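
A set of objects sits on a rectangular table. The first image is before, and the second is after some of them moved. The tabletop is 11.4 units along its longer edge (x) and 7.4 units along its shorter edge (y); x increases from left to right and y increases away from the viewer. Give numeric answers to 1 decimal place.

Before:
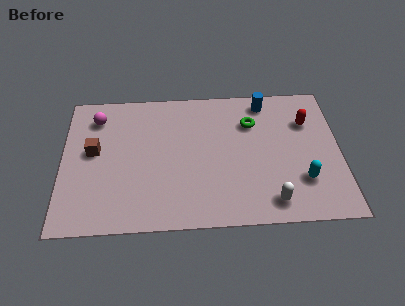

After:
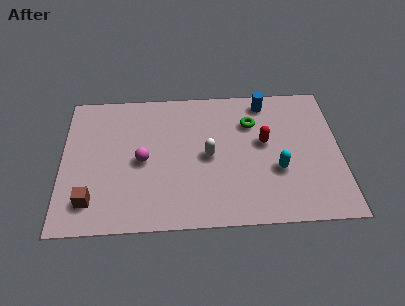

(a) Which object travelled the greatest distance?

the white capsule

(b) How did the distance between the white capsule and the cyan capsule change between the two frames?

+1.3

Before: roughly 1.6 units apart; after: 2.9. That's 1.3 units further apart.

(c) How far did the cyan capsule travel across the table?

1.2

From (9.8, 2.1) to (8.8, 2.7), the cyan capsule covered √(1.0² + 0.6²) ≈ 1.2 units.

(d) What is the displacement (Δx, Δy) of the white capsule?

(-2.5, 2.5)

From the two frames, the white capsule sits at roughly (8.5, 1.1) before and (6.0, 3.6) after.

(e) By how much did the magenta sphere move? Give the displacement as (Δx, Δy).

(1.9, -2.4)

The magenta sphere started near (1.4, 5.9) and ended near (3.3, 3.5).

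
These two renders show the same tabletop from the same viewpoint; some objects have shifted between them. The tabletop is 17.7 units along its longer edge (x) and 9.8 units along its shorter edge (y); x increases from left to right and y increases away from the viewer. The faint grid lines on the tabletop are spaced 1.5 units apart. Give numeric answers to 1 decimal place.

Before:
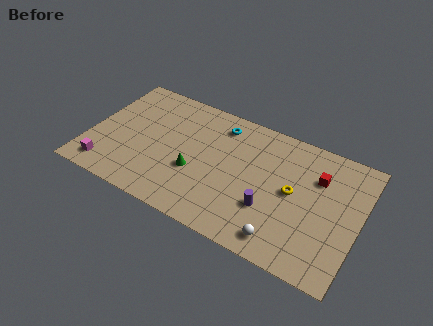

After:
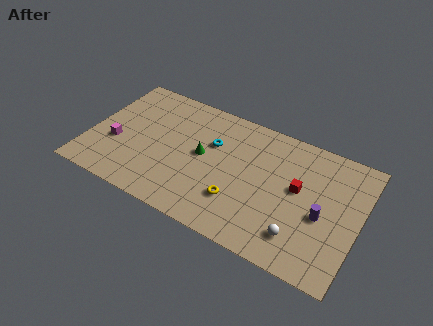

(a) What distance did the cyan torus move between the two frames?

1.7

The cyan torus moved from about (8.2, 8.1) to (7.9, 6.4), a distance of √(0.3² + 1.7²) ≈ 1.7.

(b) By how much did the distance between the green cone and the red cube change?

-2.0

The distance was about 8.3 in the first image and 6.3 in the second, so they moved 2.0 units closer together.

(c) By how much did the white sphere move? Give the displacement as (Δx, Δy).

(1.0, 0.7)

The white sphere started near (13.2, 1.4) and ended near (14.2, 2.1).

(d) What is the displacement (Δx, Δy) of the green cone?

(0.3, 1.5)

The green cone started near (7.1, 3.7) and ended near (7.4, 5.2).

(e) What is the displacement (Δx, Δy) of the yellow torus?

(-3.3, -2.3)

From the two frames, the yellow torus sits at roughly (13.4, 5.1) before and (10.1, 2.8) after.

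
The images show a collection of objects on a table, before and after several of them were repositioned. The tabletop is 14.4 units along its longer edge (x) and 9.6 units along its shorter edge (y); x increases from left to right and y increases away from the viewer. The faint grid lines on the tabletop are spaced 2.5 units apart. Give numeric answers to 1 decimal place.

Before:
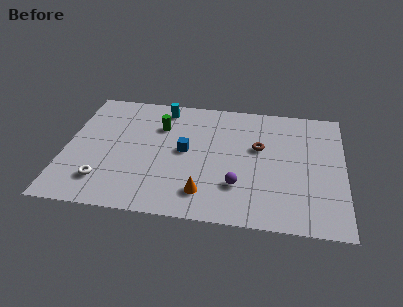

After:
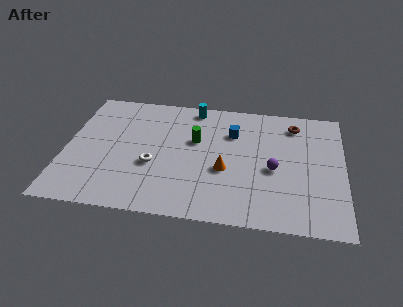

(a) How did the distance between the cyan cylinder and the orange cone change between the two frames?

-1.7

The distance was about 6.8 in the first image and 5.1 in the second, so they moved 1.7 units closer together.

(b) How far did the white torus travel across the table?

3.0

From (2.1, 2.1) to (4.6, 3.7), the white torus covered √(2.5² + 1.6²) ≈ 3.0 units.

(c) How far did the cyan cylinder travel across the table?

1.6

From (4.9, 8.3) to (6.5, 8.6), the cyan cylinder covered √(1.6² + 0.3²) ≈ 1.6 units.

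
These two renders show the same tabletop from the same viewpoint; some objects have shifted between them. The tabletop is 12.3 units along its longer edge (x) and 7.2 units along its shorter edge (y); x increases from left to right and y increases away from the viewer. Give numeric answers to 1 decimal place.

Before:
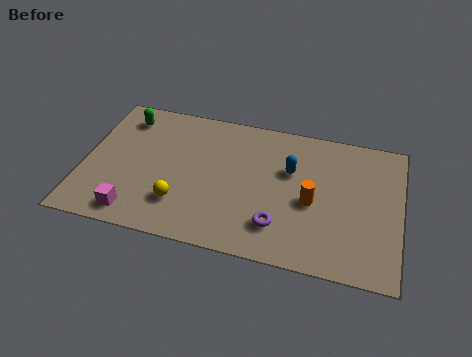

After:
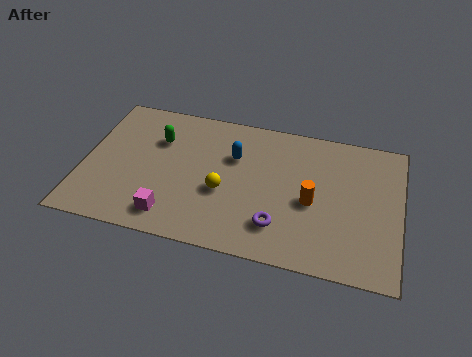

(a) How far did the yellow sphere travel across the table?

1.9

The yellow sphere was near (3.9, 1.9) before and (5.5, 2.9) after, so it travelled √(1.6² + 1.0²) ≈ 1.9 units.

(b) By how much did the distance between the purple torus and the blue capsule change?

+0.7

The distance was about 2.9 in the first image and 3.6 in the second, so they moved 0.7 units further apart.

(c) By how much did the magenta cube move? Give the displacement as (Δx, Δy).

(1.4, 0.2)

The magenta cube started near (2.2, 1.0) and ended near (3.6, 1.2).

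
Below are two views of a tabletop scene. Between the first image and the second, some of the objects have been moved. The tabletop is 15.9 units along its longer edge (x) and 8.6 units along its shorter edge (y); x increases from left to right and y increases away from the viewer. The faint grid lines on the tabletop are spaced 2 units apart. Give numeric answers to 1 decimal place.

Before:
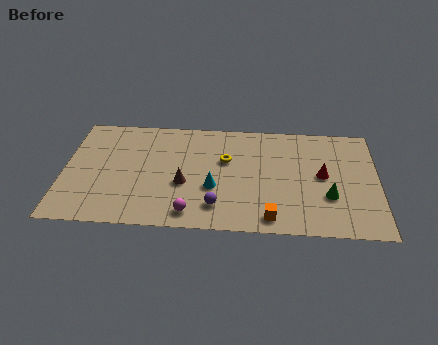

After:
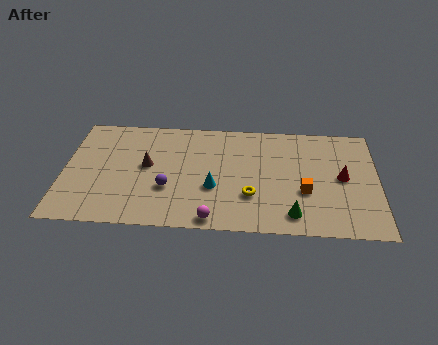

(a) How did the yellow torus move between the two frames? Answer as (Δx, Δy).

(1.3, -2.7)

From the two frames, the yellow torus sits at roughly (8.2, 5.4) before and (9.5, 2.7) after.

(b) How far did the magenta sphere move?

1.2

The magenta sphere moved from about (6.5, 1.2) to (7.6, 0.8), a distance of √(1.1² + 0.4²) ≈ 1.2.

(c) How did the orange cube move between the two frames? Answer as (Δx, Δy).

(1.7, 2.1)

From the two frames, the orange cube sits at roughly (10.5, 1.1) before and (12.2, 3.2) after.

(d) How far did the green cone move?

2.3

From (13.4, 2.9) to (11.6, 1.4), the green cone covered √(1.8² + 1.5²) ≈ 2.3 units.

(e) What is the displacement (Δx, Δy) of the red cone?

(1.0, -0.1)

The red cone started near (13.1, 4.5) and ended near (14.1, 4.4).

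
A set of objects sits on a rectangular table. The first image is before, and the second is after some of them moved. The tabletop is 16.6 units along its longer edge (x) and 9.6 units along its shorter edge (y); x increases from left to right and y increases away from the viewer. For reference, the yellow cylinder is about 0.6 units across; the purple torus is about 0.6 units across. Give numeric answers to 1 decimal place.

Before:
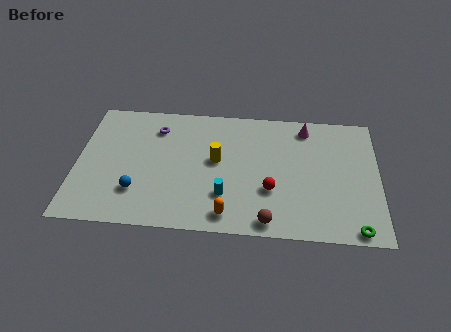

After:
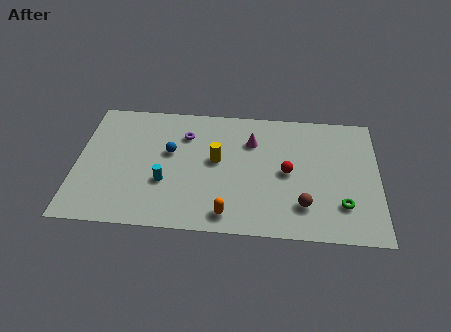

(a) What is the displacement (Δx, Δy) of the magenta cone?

(-3.0, -1.3)

The magenta cone started near (12.6, 8.2) and ended near (9.6, 6.9).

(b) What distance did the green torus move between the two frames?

1.8

The green torus moved from about (15.3, 0.8) to (14.6, 2.5), a distance of √(0.7² + 1.7²) ≈ 1.8.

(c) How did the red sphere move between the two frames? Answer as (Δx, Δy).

(0.9, 1.4)

From the two frames, the red sphere sits at roughly (10.7, 3.3) before and (11.6, 4.7) after.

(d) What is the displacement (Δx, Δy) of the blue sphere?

(1.7, 3.1)

From the two frames, the blue sphere sits at roughly (3.4, 2.6) before and (5.1, 5.7) after.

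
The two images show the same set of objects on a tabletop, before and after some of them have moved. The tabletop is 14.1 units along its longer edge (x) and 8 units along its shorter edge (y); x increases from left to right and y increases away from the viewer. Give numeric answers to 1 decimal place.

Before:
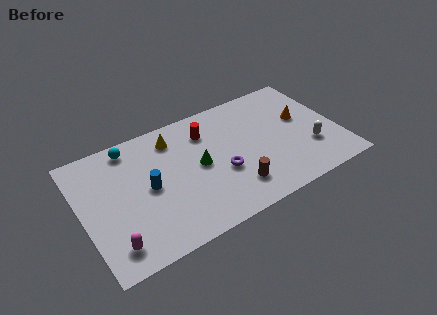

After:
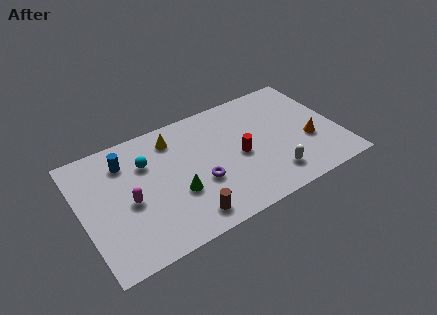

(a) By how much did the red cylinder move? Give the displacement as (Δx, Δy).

(1.5, -2.4)

The red cylinder was at about (7.1, 6.1) and moved to about (8.6, 3.7).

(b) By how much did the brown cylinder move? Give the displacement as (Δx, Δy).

(-2.7, -0.6)

The brown cylinder started near (8.0, 1.8) and ended near (5.3, 1.2).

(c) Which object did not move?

the yellow cone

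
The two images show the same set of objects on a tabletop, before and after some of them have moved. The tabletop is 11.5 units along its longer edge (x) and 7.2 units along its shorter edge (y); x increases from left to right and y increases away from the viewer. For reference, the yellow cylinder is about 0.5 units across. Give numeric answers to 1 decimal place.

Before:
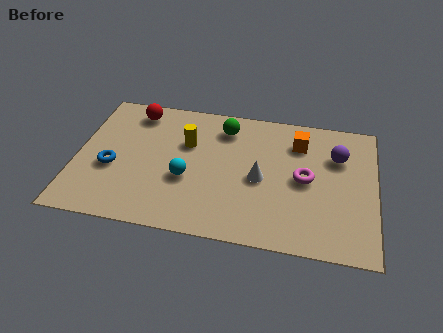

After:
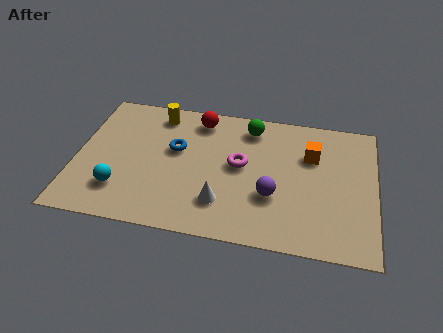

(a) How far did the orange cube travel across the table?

0.8

From (8.5, 5.5) to (9.0, 4.9), the orange cube covered √(0.5² + 0.6²) ≈ 0.8 units.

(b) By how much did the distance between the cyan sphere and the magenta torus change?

+0.4

They were about 4.6 units apart before and 5.0 after — 0.4 units further apart.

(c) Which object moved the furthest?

the purple sphere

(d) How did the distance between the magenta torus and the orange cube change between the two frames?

+1.0

Before: roughly 1.9 units apart; after: 2.9. That's 1.0 units further apart.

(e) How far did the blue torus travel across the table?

2.8

The blue torus moved from about (1.4, 2.9) to (3.8, 4.3), a distance of √(2.4² + 1.4²) ≈ 2.8.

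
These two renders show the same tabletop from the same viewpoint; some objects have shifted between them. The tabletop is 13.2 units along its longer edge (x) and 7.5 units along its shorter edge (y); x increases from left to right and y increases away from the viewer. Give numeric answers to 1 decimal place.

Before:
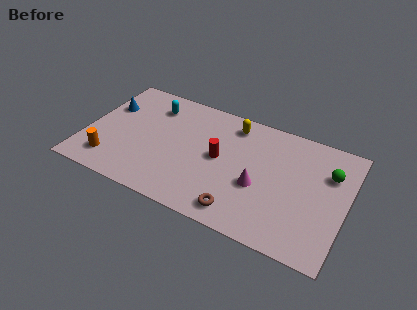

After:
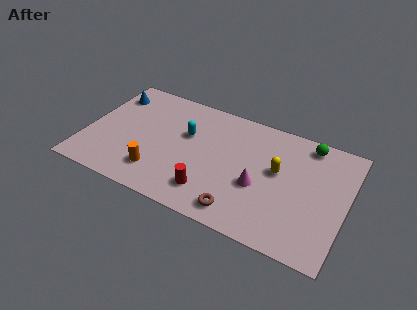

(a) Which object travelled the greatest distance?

the yellow capsule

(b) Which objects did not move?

the brown torus and the magenta cone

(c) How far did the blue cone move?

0.9

The blue cone was near (0.9, 5.0) before and (0.9, 5.9) after, so it travelled √(0.0² + 0.9²) ≈ 0.9 units.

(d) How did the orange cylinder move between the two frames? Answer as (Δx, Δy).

(2.4, 0.2)

From the two frames, the orange cylinder sits at roughly (1.5, 1.5) before and (3.9, 1.7) after.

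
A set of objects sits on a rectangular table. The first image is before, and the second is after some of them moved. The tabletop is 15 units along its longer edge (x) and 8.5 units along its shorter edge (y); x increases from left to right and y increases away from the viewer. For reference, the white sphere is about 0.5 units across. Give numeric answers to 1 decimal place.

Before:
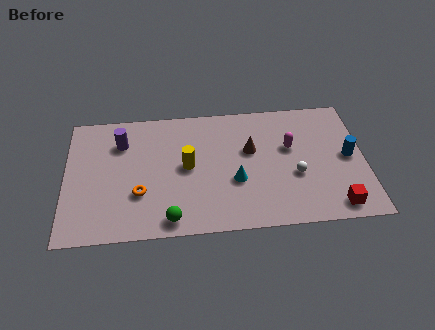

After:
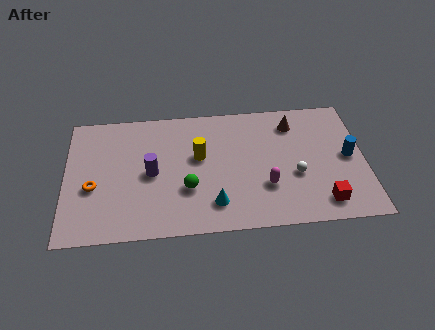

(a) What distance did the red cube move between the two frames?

0.7

The red cube was near (13.4, 1.1) before and (12.8, 1.4) after, so it travelled √(0.6² + 0.3²) ≈ 0.7 units.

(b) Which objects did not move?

the blue cylinder and the white sphere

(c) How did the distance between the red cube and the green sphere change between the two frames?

-1.3

They were about 8.2 units apart before and 6.9 after — 1.3 units closer together.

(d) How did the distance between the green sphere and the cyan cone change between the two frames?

-2.3

The distance was about 4.0 in the first image and 1.7 in the second, so they moved 2.3 units closer together.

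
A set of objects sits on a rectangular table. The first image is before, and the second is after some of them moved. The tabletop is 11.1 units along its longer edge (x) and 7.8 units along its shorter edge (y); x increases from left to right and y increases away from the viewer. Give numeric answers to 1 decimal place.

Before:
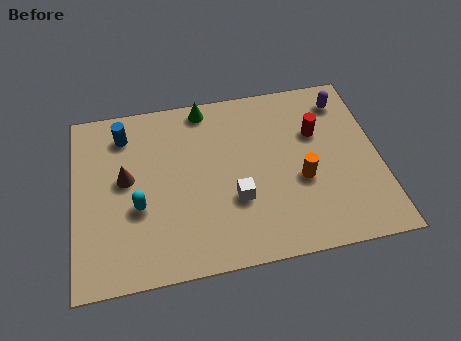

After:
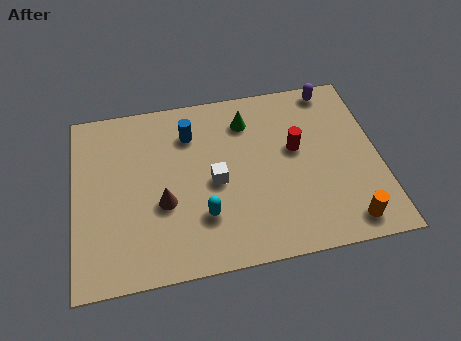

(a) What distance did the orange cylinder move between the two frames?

2.6

The orange cylinder was near (8.2, 3.1) before and (9.7, 1.0) after, so it travelled √(1.5² + 2.1²) ≈ 2.6 units.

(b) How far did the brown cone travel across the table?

1.8

The brown cone moved from about (1.9, 4.3) to (3.2, 3.0), a distance of √(1.3² + 1.3²) ≈ 1.8.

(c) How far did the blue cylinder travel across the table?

2.4

The blue cylinder moved from about (1.9, 6.3) to (4.3, 5.9), a distance of √(2.4² + 0.4²) ≈ 2.4.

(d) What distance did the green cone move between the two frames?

1.7

From (4.9, 7.0) to (6.4, 6.1), the green cone covered √(1.5² + 0.9²) ≈ 1.7 units.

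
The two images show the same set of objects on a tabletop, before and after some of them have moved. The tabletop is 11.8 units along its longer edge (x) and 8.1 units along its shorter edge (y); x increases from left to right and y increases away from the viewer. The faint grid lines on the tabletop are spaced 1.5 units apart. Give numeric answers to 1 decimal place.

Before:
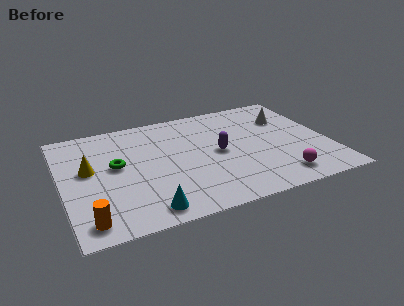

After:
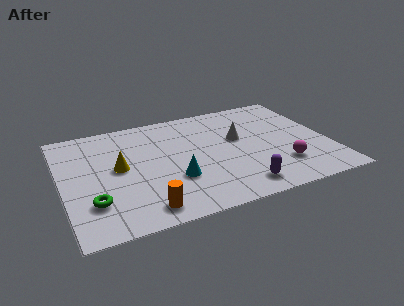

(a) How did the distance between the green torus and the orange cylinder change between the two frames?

-1.3

They were about 3.7 units apart before and 2.4 after — 1.3 units closer together.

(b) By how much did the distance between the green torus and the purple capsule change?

+1.9

Before: roughly 4.5 units apart; after: 6.4. That's 1.9 units further apart.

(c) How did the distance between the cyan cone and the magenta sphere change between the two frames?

-1.2

Before: roughly 5.9 units apart; after: 4.7. That's 1.2 units closer together.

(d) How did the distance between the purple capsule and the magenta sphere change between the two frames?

-1.4

Before: roughly 3.6 units apart; after: 2.2. That's 1.4 units closer together.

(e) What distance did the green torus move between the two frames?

2.6

The green torus was near (2.4, 4.5) before and (1.2, 2.2) after, so it travelled √(1.2² + 2.3²) ≈ 2.6 units.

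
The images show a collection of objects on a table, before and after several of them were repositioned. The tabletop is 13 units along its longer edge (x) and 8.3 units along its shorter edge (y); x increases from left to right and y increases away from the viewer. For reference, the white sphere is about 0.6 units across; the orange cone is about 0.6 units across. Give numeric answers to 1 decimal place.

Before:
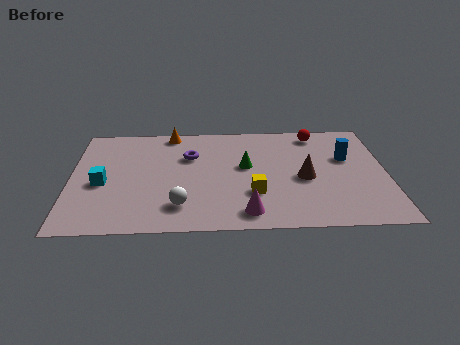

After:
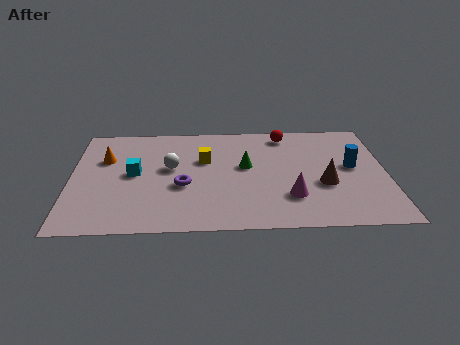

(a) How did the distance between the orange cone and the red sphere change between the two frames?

+1.6

The distance was about 6.1 in the first image and 7.7 in the second, so they moved 1.6 units further apart.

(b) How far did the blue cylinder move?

0.7

The blue cylinder was near (11.4, 5.2) before and (11.6, 4.5) after, so it travelled √(0.2² + 0.7²) ≈ 0.7 units.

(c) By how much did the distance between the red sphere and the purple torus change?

+0.3

The distance was about 5.5 in the first image and 5.8 in the second, so they moved 0.3 units further apart.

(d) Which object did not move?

the green cone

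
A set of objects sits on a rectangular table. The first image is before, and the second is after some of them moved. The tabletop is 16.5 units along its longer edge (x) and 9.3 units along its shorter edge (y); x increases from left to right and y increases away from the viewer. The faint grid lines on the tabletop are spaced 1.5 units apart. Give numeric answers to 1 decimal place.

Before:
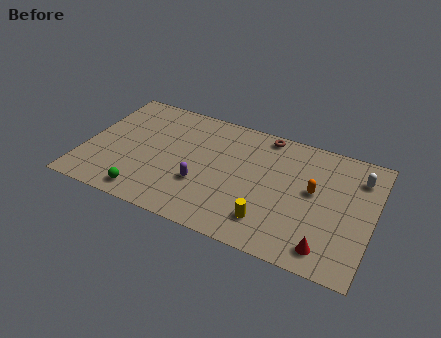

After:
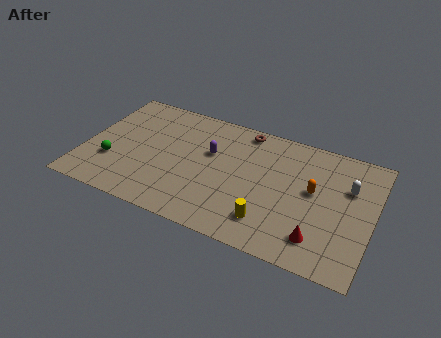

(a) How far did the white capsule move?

1.1

From (15.5, 7.2) to (15.0, 6.2), the white capsule covered √(0.5² + 1.0²) ≈ 1.1 units.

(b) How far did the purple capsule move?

2.6

From (6.9, 3.2) to (7.1, 5.8), the purple capsule covered √(0.2² + 2.6²) ≈ 2.6 units.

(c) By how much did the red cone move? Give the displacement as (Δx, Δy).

(-0.5, 0.5)

The red cone was at about (14.2, 1.4) and moved to about (13.7, 1.9).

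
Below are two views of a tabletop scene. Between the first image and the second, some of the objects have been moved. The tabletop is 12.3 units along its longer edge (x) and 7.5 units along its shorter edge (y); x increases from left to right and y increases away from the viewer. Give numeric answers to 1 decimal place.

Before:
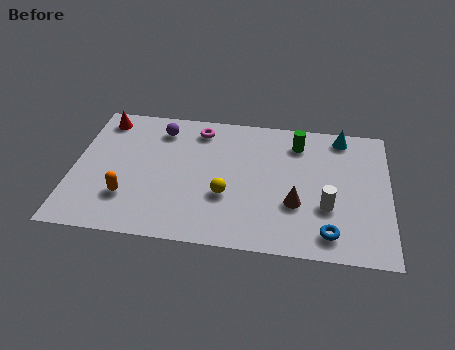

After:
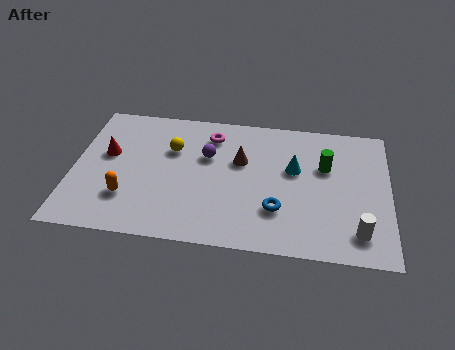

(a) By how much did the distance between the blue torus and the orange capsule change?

-2.1

They were about 7.9 units apart before and 5.8 after — 2.1 units closer together.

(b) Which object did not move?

the orange capsule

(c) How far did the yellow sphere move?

3.2

The yellow sphere was near (6.0, 2.7) before and (3.8, 5.0) after, so it travelled √(2.2² + 2.3²) ≈ 3.2 units.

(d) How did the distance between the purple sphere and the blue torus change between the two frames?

-4.5

They were about 8.3 units apart before and 3.8 after — 4.5 units closer together.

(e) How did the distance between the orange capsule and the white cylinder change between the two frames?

+1.2

The distance was about 7.7 in the first image and 8.9 in the second, so they moved 1.2 units further apart.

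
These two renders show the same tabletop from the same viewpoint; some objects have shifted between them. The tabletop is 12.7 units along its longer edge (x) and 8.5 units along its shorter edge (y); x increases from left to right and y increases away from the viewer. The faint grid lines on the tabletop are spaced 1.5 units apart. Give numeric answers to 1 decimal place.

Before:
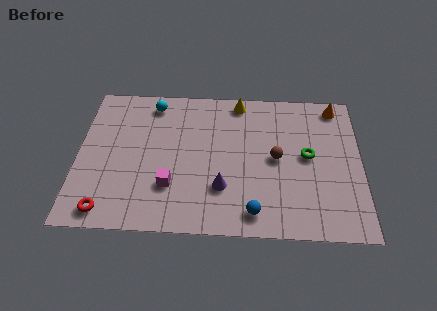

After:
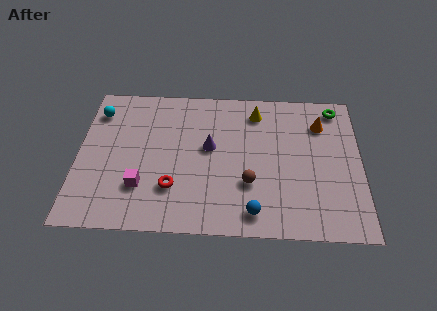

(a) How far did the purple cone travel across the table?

2.4

From (6.5, 2.5) to (5.9, 4.8), the purple cone covered √(0.6² + 2.3²) ≈ 2.4 units.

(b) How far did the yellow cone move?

1.0

From (7.2, 7.6) to (8.0, 7.0), the yellow cone covered √(0.8² + 0.6²) ≈ 1.0 units.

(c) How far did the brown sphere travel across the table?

1.9

The brown sphere was near (8.9, 4.3) before and (7.7, 2.8) after, so it travelled √(1.2² + 1.5²) ≈ 1.9 units.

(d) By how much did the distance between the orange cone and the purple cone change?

-1.9

The distance was about 7.1 in the first image and 5.2 in the second, so they moved 1.9 units closer together.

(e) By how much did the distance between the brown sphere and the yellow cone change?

+0.5

Before: roughly 3.7 units apart; after: 4.2. That's 0.5 units further apart.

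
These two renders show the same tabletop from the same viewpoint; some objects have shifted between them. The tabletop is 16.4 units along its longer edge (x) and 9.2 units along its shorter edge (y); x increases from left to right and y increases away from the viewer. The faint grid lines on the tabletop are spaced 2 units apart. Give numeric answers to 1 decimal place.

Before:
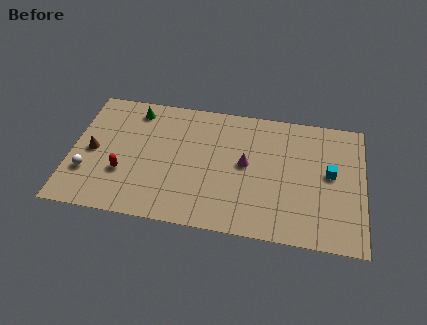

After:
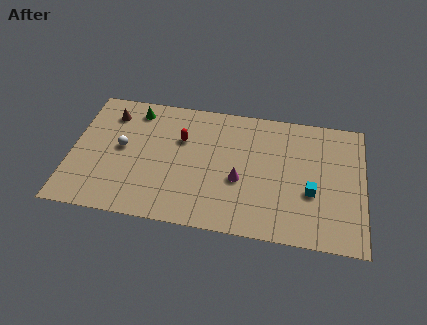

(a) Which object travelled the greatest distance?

the red capsule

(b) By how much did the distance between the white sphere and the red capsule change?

+1.5

They were about 2.0 units apart before and 3.5 after — 1.5 units further apart.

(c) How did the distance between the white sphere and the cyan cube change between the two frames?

-2.9

Before: roughly 13.7 units apart; after: 10.8. That's 2.9 units closer together.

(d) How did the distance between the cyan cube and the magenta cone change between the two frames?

-0.7

They were about 4.7 units apart before and 4.0 after — 0.7 units closer together.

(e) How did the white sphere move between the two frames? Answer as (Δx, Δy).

(1.8, 2.1)

The white sphere started near (1.0, 2.8) and ended near (2.8, 4.9).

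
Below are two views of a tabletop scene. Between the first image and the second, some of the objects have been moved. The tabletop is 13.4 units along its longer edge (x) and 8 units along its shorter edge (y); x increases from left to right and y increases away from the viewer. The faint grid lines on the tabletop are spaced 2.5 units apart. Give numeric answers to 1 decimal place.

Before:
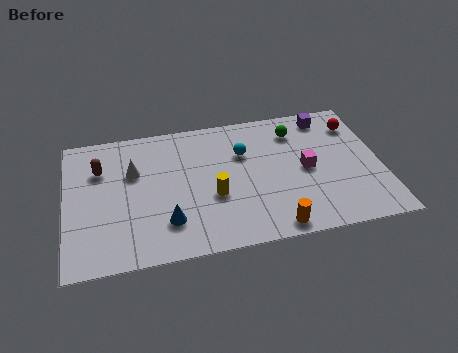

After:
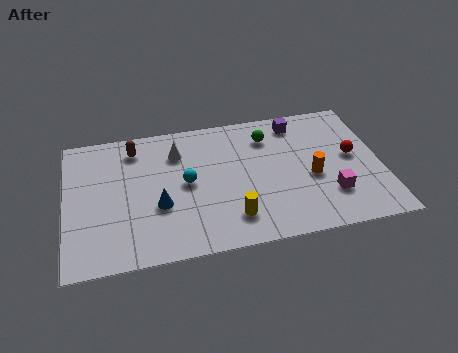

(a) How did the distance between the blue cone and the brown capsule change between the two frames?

-0.8

Before: roughly 4.5 units apart; after: 3.7. That's 0.8 units closer together.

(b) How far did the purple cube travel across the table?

1.3

The purple cube moved from about (11.3, 6.9) to (10.0, 6.8), a distance of √(1.3² + 0.1²) ≈ 1.3.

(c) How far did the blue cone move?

1.0

From (4.2, 2.0) to (3.9, 3.0), the blue cone covered √(0.3² + 1.0²) ≈ 1.0 units.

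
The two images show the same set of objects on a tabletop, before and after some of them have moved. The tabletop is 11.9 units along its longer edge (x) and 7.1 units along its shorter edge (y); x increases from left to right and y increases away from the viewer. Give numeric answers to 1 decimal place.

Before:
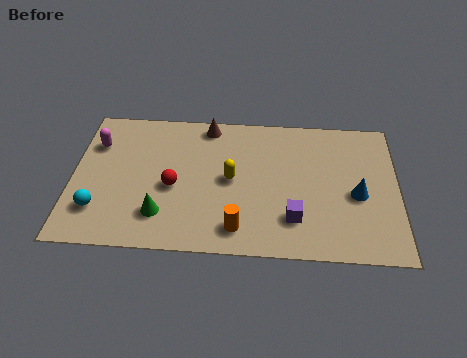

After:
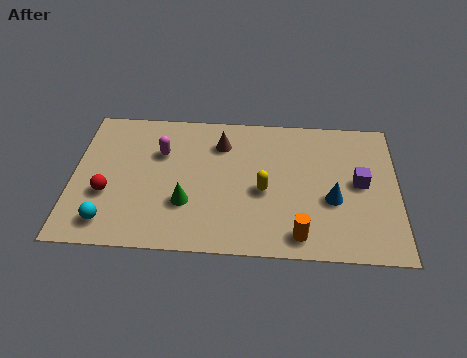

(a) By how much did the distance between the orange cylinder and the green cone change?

+1.5

The distance was about 2.8 in the first image and 4.3 in the second, so they moved 1.5 units further apart.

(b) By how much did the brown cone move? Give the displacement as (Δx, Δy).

(0.5, -0.9)

From the two frames, the brown cone sits at roughly (4.9, 6.3) before and (5.4, 5.4) after.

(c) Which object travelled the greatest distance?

the purple cube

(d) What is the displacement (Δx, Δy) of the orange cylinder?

(2.2, -0.2)

The orange cylinder was at about (6.1, 1.2) and moved to about (8.3, 1.0).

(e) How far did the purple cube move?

3.1

From (8.1, 1.8) to (10.5, 3.7), the purple cube covered √(2.4² + 1.9²) ≈ 3.1 units.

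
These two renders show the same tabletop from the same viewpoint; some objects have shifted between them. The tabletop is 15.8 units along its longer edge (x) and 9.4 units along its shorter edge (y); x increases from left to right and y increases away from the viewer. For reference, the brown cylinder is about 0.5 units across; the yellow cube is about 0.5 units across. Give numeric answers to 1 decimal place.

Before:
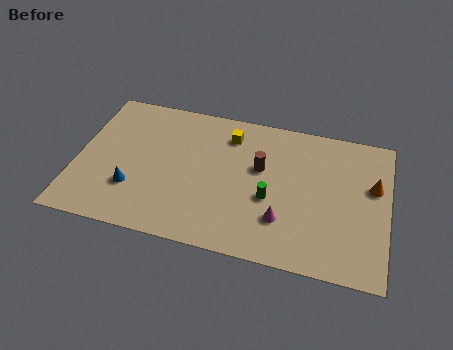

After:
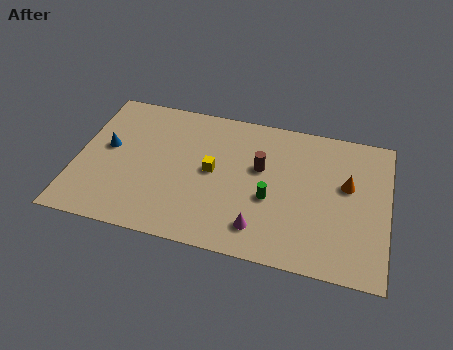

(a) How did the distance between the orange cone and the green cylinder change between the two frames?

-1.3

The distance was about 5.5 in the first image and 4.2 in the second, so they moved 1.3 units closer together.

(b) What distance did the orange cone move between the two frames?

1.3

The orange cone moved from about (15.0, 5.8) to (13.7, 5.6), a distance of √(1.3² + 0.2²) ≈ 1.3.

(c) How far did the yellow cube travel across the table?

2.7

The yellow cube moved from about (7.6, 7.5) to (6.9, 4.9), a distance of √(0.7² + 2.6²) ≈ 2.7.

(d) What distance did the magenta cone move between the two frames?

1.4

The magenta cone moved from about (10.6, 2.6) to (9.5, 1.8), a distance of √(1.1² + 0.8²) ≈ 1.4.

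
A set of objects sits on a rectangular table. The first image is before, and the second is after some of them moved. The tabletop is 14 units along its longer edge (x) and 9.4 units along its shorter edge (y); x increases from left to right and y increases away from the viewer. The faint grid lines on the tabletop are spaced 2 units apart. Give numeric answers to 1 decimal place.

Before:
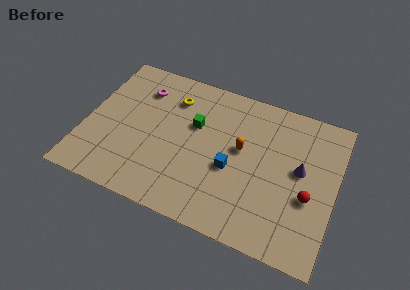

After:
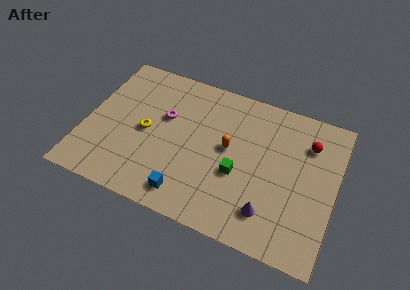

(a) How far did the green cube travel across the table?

3.5

From (6.0, 5.9) to (8.7, 3.7), the green cube covered √(2.7² + 2.2²) ≈ 3.5 units.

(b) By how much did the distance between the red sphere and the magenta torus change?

-2.3

Before: roughly 10.4 units apart; after: 8.1. That's 2.3 units closer together.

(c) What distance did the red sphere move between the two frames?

3.3

From (12.6, 3.7) to (12.3, 7.0), the red sphere covered √(0.3² + 3.3²) ≈ 3.3 units.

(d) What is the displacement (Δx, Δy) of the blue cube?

(-2.2, -2.5)

The blue cube was at about (8.3, 3.9) and moved to about (6.1, 1.4).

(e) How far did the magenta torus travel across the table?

2.1

The magenta torus was near (2.8, 7.2) before and (4.3, 5.8) after, so it travelled √(1.5² + 1.4²) ≈ 2.1 units.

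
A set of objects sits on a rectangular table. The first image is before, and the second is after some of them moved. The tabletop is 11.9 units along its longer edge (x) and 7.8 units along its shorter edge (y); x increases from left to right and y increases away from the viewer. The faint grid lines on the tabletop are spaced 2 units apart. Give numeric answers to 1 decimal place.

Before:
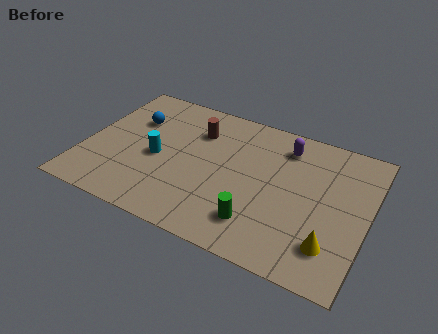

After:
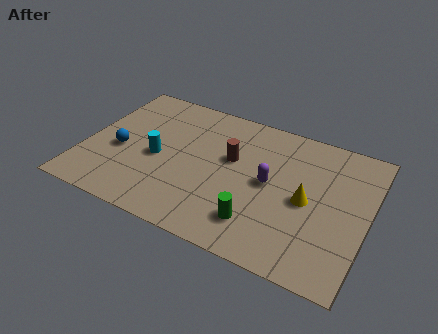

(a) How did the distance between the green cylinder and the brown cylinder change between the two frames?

-1.7

The distance was about 5.1 in the first image and 3.4 in the second, so they moved 1.7 units closer together.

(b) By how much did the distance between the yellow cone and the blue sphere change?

-1.6

The distance was about 9.5 in the first image and 7.9 in the second, so they moved 1.6 units closer together.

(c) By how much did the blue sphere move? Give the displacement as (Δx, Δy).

(-0.3, -2.0)

From the two frames, the blue sphere sits at roughly (1.8, 5.3) before and (1.5, 3.3) after.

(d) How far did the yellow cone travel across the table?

2.2

From (10.6, 1.8) to (9.4, 3.7), the yellow cone covered √(1.2² + 1.9²) ≈ 2.2 units.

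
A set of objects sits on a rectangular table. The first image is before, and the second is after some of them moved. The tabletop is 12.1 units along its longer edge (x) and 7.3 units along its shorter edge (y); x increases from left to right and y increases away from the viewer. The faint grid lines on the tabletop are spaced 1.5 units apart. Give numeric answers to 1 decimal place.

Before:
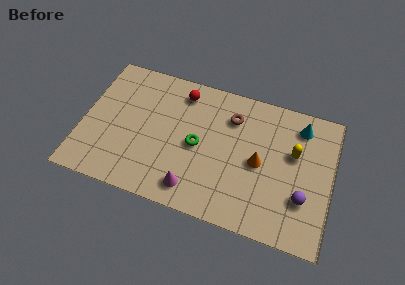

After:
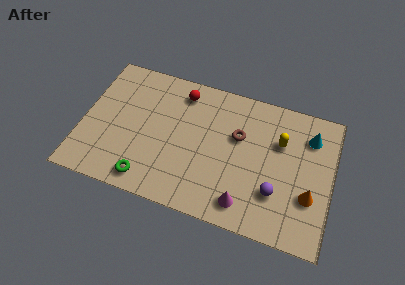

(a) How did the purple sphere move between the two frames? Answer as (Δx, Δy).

(-1.3, -0.1)

The purple sphere was at about (10.8, 2.3) and moved to about (9.5, 2.2).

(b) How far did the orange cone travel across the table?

2.7

The orange cone moved from about (8.6, 3.5) to (11.1, 2.5), a distance of √(2.5² + 1.0²) ≈ 2.7.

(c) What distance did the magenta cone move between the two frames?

2.5

The magenta cone moved from about (5.6, 1.2) to (8.1, 1.2), a distance of √(2.5² + 0.0²) ≈ 2.5.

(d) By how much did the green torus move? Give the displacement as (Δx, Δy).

(-2.2, -2.5)

The green torus started near (5.6, 3.5) and ended near (3.4, 1.0).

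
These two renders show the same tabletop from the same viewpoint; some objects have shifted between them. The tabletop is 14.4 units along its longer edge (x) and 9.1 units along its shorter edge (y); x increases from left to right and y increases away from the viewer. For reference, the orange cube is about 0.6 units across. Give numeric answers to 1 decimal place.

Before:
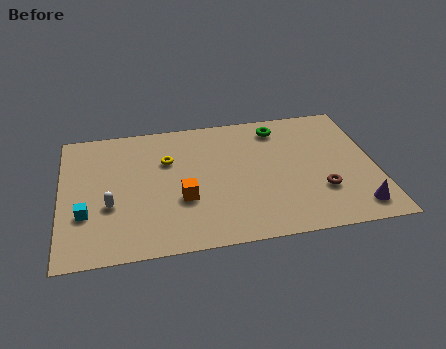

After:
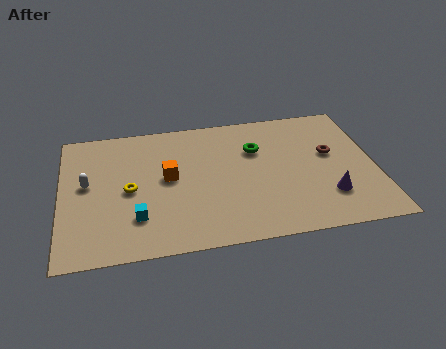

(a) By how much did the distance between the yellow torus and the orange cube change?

-1.0

They were about 2.9 units apart before and 1.9 after — 1.0 units closer together.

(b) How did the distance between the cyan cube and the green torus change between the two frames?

-3.3

Before: roughly 10.1 units apart; after: 6.8. That's 3.3 units closer together.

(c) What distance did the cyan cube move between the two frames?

2.4

The cyan cube moved from about (1.1, 3.0) to (3.4, 2.4), a distance of √(2.3² + 0.6²) ≈ 2.4.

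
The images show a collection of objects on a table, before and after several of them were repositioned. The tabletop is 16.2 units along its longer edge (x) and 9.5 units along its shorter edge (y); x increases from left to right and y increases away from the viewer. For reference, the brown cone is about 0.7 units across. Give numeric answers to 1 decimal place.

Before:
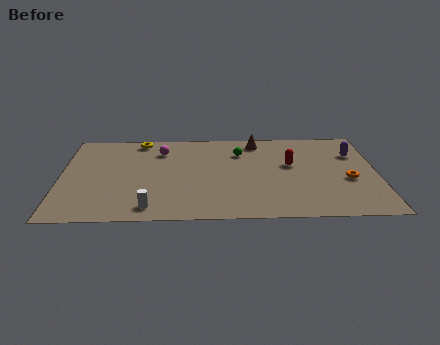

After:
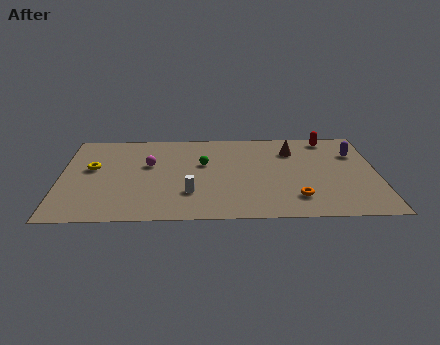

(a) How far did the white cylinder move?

2.4

The white cylinder was near (4.6, 1.3) before and (6.6, 2.7) after, so it travelled √(2.0² + 1.4²) ≈ 2.4 units.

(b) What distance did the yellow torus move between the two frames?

3.8

The yellow torus was near (4.0, 8.5) before and (1.6, 5.5) after, so it travelled √(2.4² + 3.0²) ≈ 3.8 units.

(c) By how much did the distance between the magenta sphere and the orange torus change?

-1.8

The distance was about 10.2 in the first image and 8.4 in the second, so they moved 1.8 units closer together.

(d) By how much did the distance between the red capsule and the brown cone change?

-0.8

Before: roughly 3.1 units apart; after: 2.3. That's 0.8 units closer together.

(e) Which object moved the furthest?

the yellow torus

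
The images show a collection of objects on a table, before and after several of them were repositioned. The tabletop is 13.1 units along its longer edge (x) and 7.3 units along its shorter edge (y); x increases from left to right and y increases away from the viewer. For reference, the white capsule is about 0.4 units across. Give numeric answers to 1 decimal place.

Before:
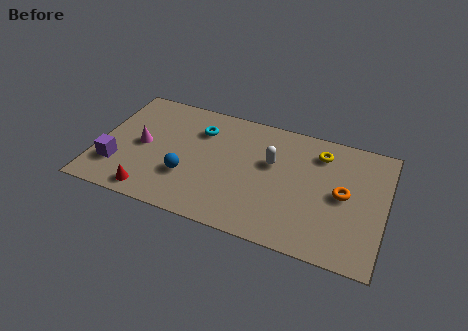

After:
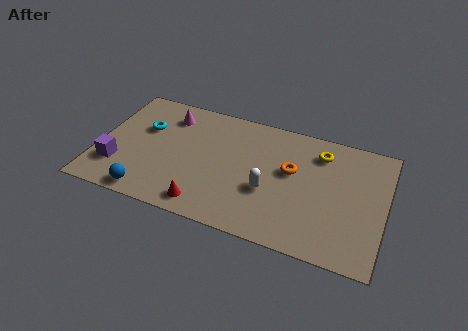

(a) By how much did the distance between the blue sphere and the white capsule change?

+1.4

The distance was about 4.3 in the first image and 5.7 in the second, so they moved 1.4 units further apart.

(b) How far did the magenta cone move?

2.4

From (2.0, 3.6) to (3.0, 5.8), the magenta cone covered √(1.0² + 2.2²) ≈ 2.4 units.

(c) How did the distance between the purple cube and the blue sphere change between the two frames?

-1.2

Before: roughly 3.2 units apart; after: 2.0. That's 1.2 units closer together.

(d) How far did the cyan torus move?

2.6

The cyan torus was near (4.5, 5.4) before and (2.0, 4.7) after, so it travelled √(2.5² + 0.7²) ≈ 2.6 units.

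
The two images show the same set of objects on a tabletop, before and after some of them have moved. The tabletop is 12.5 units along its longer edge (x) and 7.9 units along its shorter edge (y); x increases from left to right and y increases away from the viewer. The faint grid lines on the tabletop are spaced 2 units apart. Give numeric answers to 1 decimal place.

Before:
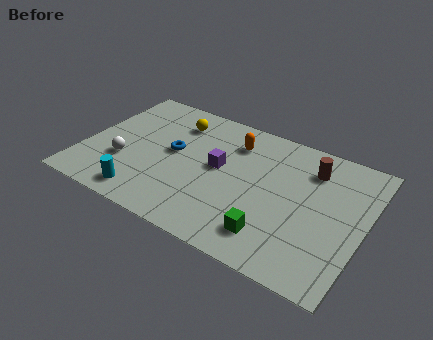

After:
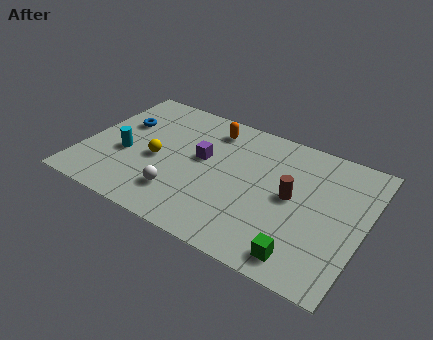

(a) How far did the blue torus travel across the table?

2.6

The blue torus was near (3.9, 4.3) before and (1.4, 5.1) after, so it travelled √(2.5² + 0.8²) ≈ 2.6 units.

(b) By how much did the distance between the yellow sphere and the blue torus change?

+0.6

They were about 1.9 units apart before and 2.5 after — 0.6 units further apart.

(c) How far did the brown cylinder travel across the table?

2.1

The brown cylinder moved from about (9.9, 6.1) to (9.3, 4.1), a distance of √(0.6² + 2.0²) ≈ 2.1.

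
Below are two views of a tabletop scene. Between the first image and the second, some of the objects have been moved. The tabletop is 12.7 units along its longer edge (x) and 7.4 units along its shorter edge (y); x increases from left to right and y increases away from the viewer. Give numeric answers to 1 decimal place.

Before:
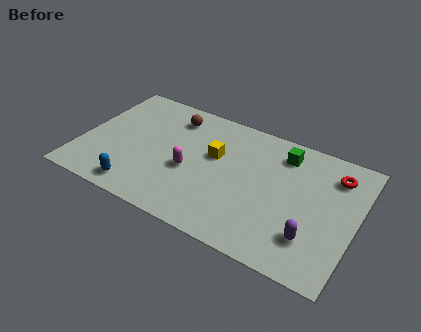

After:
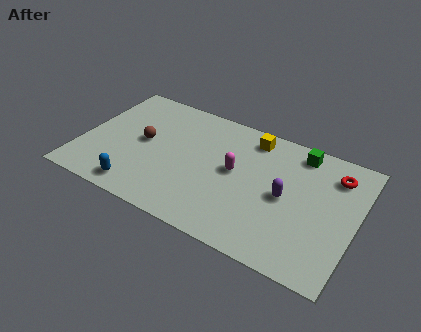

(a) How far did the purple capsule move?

2.2

The purple capsule was near (10.9, 1.9) before and (9.5, 3.6) after, so it travelled √(1.4² + 1.7²) ≈ 2.2 units.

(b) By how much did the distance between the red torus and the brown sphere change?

+1.3

Before: roughly 7.6 units apart; after: 8.9. That's 1.3 units further apart.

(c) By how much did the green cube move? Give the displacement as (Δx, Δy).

(0.7, 0.4)

The green cube was at about (9.1, 6.0) and moved to about (9.8, 6.4).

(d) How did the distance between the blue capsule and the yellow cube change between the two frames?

+2.3

They were about 4.7 units apart before and 7.0 after — 2.3 units further apart.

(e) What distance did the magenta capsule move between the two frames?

2.2

From (5.1, 3.1) to (7.1, 4.0), the magenta capsule covered √(2.0² + 0.9²) ≈ 2.2 units.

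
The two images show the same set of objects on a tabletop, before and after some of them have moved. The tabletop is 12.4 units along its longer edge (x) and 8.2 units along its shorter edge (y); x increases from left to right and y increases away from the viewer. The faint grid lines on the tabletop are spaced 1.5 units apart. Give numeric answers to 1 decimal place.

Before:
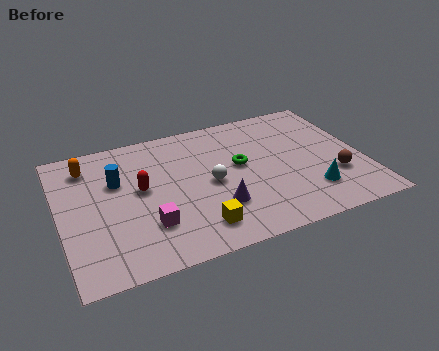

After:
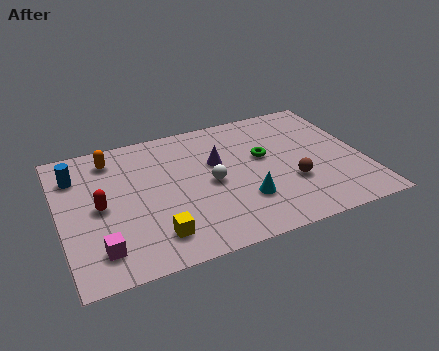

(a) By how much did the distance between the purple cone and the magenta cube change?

+3.4

They were about 2.8 units apart before and 6.2 after — 3.4 units further apart.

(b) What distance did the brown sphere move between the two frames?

1.8

From (11.1, 2.6) to (9.3, 2.8), the brown sphere covered √(1.8² + 0.2²) ≈ 1.8 units.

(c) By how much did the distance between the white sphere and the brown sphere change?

-1.8

They were about 5.2 units apart before and 3.4 after — 1.8 units closer together.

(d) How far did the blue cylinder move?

1.8

From (2.4, 5.3) to (0.8, 6.2), the blue cylinder covered √(1.6² + 0.9²) ≈ 1.8 units.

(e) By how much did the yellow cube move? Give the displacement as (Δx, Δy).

(-1.7, 0.1)

The yellow cube was at about (5.3, 1.5) and moved to about (3.6, 1.6).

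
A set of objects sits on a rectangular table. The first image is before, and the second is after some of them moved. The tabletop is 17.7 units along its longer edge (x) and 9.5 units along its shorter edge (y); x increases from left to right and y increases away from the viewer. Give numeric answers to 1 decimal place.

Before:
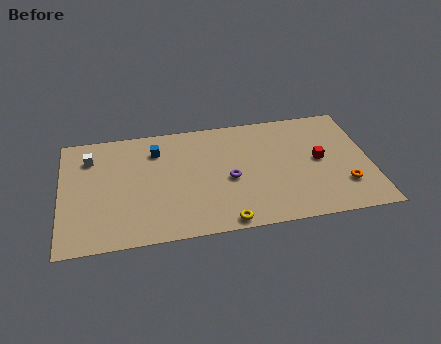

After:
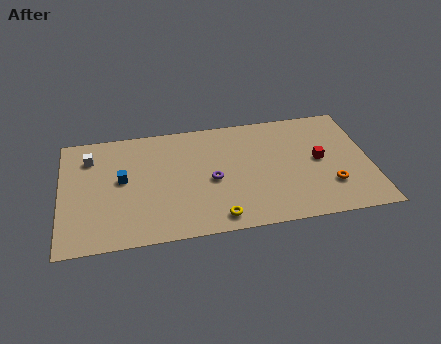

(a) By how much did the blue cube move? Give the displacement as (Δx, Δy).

(-2.0, -2.1)

From the two frames, the blue cube sits at roughly (5.5, 7.3) before and (3.5, 5.2) after.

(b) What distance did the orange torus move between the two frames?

0.8

The orange torus was near (16.1, 2.6) before and (15.3, 2.7) after, so it travelled √(0.8² + 0.1²) ≈ 0.8 units.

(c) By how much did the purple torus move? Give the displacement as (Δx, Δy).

(-1.0, 0.1)

The purple torus was at about (9.6, 4.2) and moved to about (8.6, 4.3).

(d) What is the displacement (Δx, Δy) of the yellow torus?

(-0.4, 0.4)

The yellow torus started near (9.2, 0.8) and ended near (8.8, 1.2).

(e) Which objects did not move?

the white cube and the red cube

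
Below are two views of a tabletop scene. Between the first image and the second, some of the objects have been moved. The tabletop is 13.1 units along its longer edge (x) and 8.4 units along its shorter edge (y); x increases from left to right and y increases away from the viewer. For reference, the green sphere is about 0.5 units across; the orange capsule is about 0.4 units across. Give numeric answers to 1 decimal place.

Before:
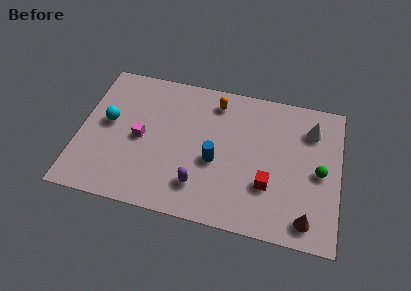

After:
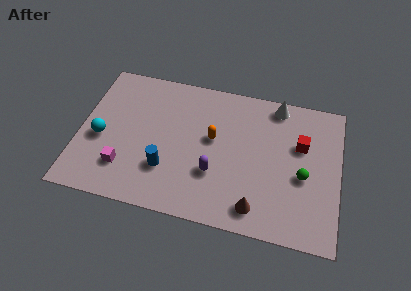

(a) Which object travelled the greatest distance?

the red cube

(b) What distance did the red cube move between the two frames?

3.1

The red cube moved from about (9.6, 2.7) to (11.1, 5.4), a distance of √(1.5² + 2.7²) ≈ 3.1.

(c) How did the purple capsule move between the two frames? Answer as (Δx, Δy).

(0.7, 0.9)

The purple capsule was at about (6.2, 1.9) and moved to about (6.9, 2.8).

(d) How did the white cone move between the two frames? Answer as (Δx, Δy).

(-1.8, 1.1)

From the two frames, the white cone sits at roughly (11.6, 6.4) before and (9.8, 7.5) after.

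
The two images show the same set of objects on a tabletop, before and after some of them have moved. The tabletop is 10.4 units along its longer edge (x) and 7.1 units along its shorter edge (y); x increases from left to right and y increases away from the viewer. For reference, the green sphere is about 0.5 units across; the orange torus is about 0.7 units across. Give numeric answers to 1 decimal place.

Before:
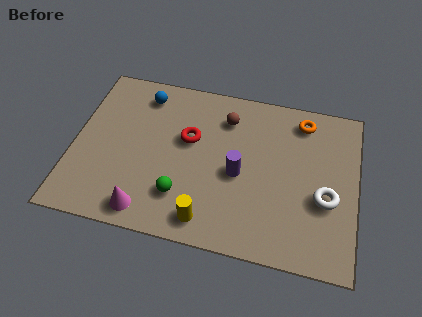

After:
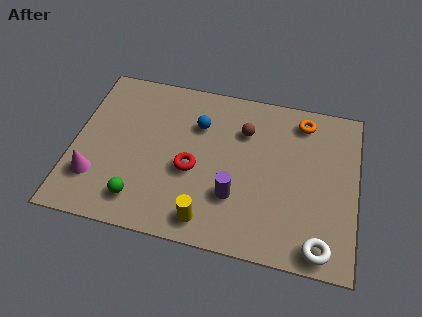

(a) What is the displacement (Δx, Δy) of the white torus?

(-0.1, -2.0)

The white torus started near (9.3, 2.8) and ended near (9.2, 0.8).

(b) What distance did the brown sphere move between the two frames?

0.8

The brown sphere was near (5.5, 5.5) before and (6.2, 5.1) after, so it travelled √(0.7² + 0.4²) ≈ 0.8 units.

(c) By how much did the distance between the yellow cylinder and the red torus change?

-1.3

The distance was about 3.4 in the first image and 2.1 in the second, so they moved 1.3 units closer together.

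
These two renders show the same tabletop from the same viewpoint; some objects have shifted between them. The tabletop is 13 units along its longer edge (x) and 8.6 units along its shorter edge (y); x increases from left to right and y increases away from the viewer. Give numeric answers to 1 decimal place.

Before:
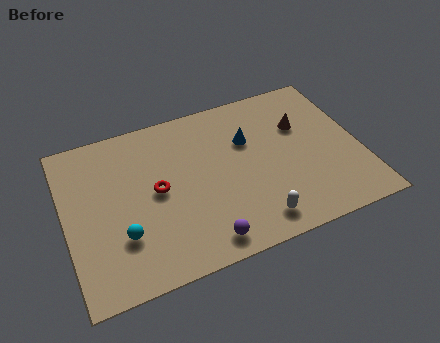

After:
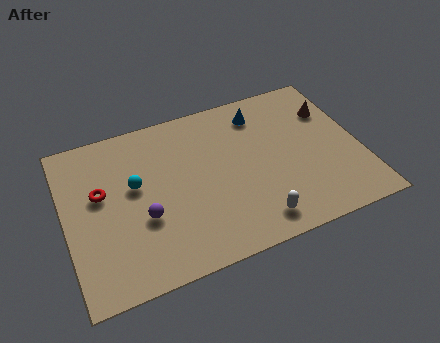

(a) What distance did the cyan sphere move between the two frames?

2.5

From (2.3, 2.6) to (3.1, 5.0), the cyan sphere covered √(0.8² + 2.4²) ≈ 2.5 units.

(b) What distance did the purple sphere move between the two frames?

3.2

The purple sphere moved from about (5.7, 1.1) to (3.3, 3.2), a distance of √(2.4² + 2.1²) ≈ 3.2.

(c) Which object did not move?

the white capsule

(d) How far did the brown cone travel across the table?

1.5

The brown cone moved from about (10.6, 5.7) to (12.0, 6.1), a distance of √(1.4² + 0.4²) ≈ 1.5.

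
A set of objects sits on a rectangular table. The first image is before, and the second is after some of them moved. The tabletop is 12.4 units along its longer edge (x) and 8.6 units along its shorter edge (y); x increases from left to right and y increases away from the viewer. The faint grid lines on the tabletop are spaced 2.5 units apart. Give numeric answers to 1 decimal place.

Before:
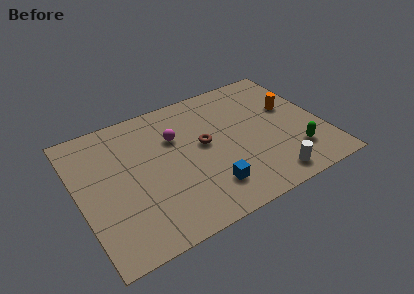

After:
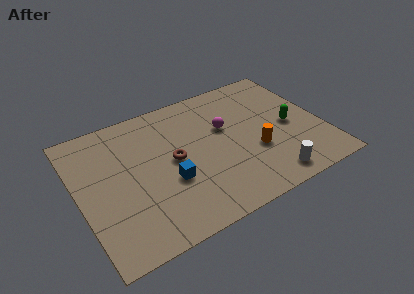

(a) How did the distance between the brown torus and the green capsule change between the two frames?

+1.0

They were about 5.0 units apart before and 6.0 after — 1.0 units further apart.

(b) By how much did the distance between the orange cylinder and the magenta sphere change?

-3.4

The distance was about 5.9 in the first image and 2.5 in the second, so they moved 3.4 units closer together.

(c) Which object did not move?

the white cylinder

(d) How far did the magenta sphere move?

2.5

The magenta sphere was near (5.1, 5.8) before and (7.6, 5.3) after, so it travelled √(2.5² + 0.5²) ≈ 2.5 units.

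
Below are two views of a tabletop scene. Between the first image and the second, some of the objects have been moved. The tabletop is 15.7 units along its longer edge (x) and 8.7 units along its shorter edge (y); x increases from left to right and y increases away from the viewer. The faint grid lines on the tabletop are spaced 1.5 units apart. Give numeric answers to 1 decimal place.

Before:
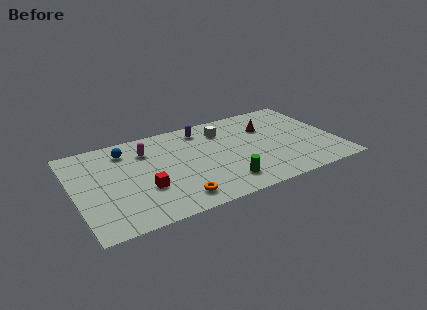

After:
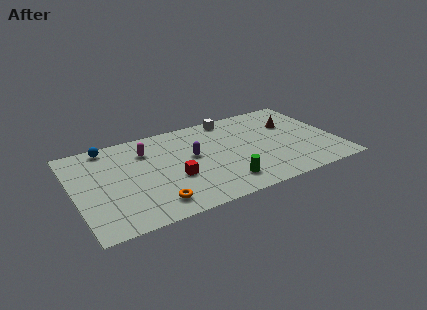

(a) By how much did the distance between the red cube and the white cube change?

-0.4

The distance was about 6.4 in the first image and 6.0 in the second, so they moved 0.4 units closer together.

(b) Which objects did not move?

the magenta capsule and the green cylinder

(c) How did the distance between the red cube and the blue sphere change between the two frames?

+1.6

The distance was about 4.1 in the first image and 5.7 in the second, so they moved 1.6 units further apart.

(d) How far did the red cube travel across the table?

1.8

From (4.0, 3.0) to (5.8, 3.3), the red cube covered √(1.8² + 0.3²) ≈ 1.8 units.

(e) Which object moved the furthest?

the purple capsule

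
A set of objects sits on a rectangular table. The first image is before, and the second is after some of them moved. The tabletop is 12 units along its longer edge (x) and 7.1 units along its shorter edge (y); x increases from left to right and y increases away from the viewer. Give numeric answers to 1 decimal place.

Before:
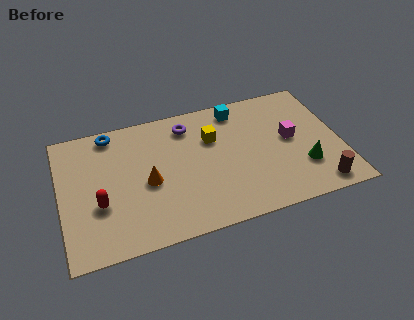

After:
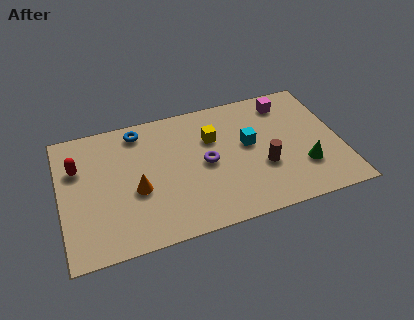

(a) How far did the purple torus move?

2.4

The purple torus moved from about (5.6, 5.8) to (6.2, 3.5), a distance of √(0.6² + 2.3²) ≈ 2.4.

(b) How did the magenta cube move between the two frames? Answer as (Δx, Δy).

(0.0, 2.1)

The magenta cube was at about (9.9, 3.8) and moved to about (9.9, 5.9).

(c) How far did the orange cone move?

0.6

The orange cone was near (3.7, 3.2) before and (3.2, 2.9) after, so it travelled √(0.5² + 0.3²) ≈ 0.6 units.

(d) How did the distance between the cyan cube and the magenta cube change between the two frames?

-0.5

Before: roughly 3.1 units apart; after: 2.6. That's 0.5 units closer together.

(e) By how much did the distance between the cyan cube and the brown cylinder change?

-4.5

The distance was about 6.0 in the first image and 1.5 in the second, so they moved 4.5 units closer together.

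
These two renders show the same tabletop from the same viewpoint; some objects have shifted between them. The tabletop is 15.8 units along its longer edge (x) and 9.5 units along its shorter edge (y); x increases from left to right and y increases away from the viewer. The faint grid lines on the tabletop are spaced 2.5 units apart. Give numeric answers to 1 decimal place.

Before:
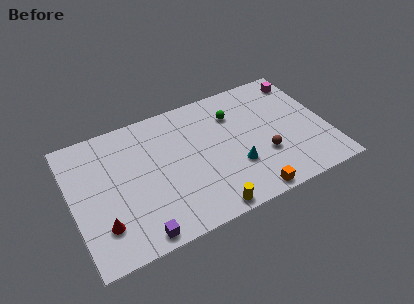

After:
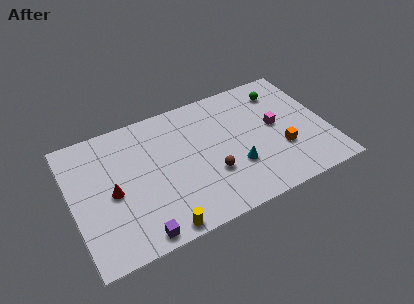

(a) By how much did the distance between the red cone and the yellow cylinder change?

-2.0

They were about 6.4 units apart before and 4.4 after — 2.0 units closer together.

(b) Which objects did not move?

the cyan cone and the purple cube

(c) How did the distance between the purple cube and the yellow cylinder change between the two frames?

-2.9

The distance was about 4.2 in the first image and 1.3 in the second, so they moved 2.9 units closer together.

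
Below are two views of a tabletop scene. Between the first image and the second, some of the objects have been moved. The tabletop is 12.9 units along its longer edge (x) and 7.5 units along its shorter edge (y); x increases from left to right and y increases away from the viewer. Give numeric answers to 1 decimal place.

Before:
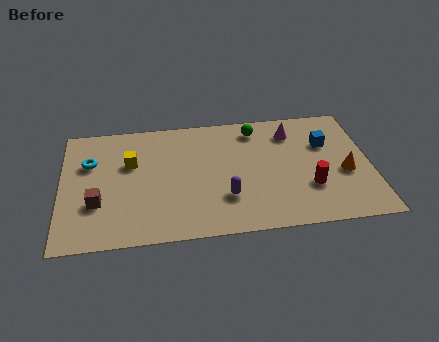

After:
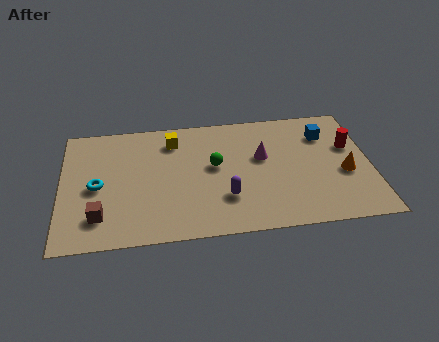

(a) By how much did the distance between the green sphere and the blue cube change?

+1.7

Before: roughly 3.2 units apart; after: 4.9. That's 1.7 units further apart.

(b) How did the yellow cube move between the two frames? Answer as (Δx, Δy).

(1.8, 1.2)

From the two frames, the yellow cube sits at roughly (2.9, 4.8) before and (4.7, 6.0) after.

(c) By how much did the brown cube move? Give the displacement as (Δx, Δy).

(0.1, -0.8)

The brown cube was at about (1.5, 2.5) and moved to about (1.6, 1.7).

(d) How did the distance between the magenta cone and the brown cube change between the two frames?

-1.5

The distance was about 8.9 in the first image and 7.4 in the second, so they moved 1.5 units closer together.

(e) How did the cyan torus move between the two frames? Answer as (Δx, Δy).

(0.3, -1.5)

The cyan torus was at about (1.2, 5.0) and moved to about (1.5, 3.5).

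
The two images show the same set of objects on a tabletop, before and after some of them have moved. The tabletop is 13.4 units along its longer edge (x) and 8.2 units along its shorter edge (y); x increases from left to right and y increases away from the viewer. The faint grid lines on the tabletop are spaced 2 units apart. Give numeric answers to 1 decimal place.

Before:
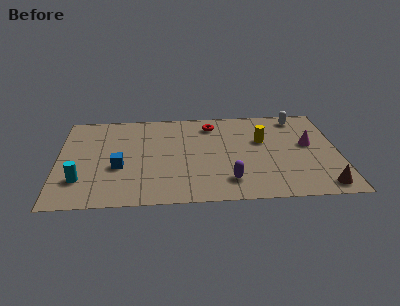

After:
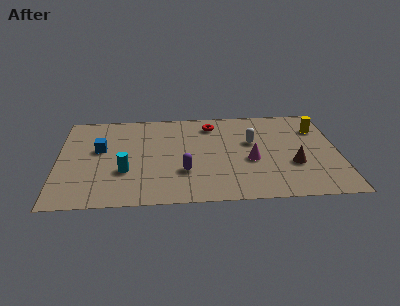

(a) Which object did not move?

the red torus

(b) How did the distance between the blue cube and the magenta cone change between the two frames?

-1.9

They were about 9.2 units apart before and 7.3 after — 1.9 units closer together.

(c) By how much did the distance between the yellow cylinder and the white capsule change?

+0.7

The distance was about 2.7 in the first image and 3.4 in the second, so they moved 0.7 units further apart.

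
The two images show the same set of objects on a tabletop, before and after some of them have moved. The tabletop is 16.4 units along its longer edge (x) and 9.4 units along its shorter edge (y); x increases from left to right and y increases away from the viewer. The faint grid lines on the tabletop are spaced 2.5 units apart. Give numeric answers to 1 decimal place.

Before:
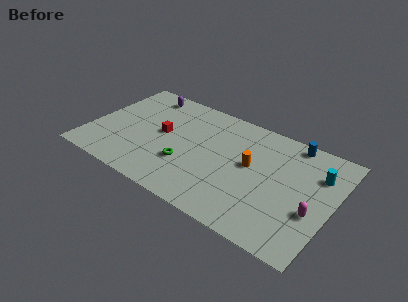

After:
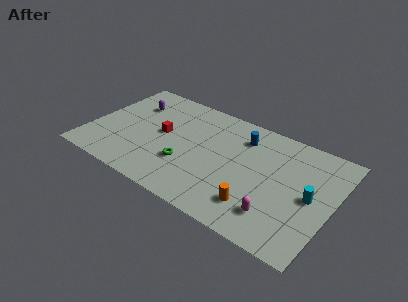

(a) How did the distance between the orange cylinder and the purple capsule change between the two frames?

+2.1

They were about 8.4 units apart before and 10.5 after — 2.1 units further apart.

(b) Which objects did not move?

the red cube and the green torus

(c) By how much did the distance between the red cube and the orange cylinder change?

+1.5

Before: roughly 6.1 units apart; after: 7.6. That's 1.5 units further apart.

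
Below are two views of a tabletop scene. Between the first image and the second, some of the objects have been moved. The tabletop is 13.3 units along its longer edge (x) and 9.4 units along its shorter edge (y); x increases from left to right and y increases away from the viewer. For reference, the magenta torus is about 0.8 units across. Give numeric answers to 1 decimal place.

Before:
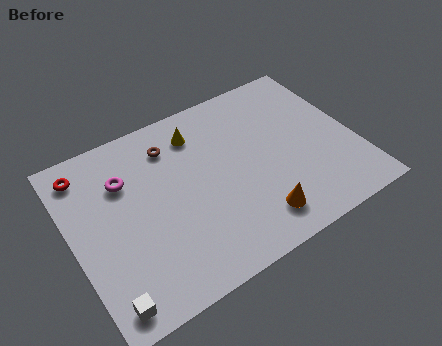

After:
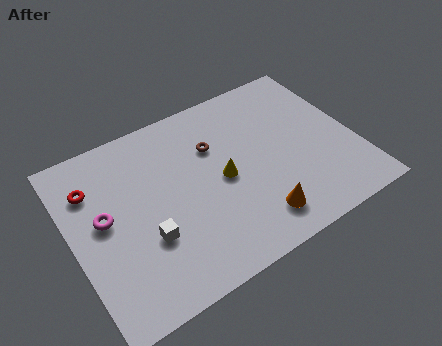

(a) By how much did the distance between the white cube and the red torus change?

-2.6

The distance was about 6.8 in the first image and 4.2 in the second, so they moved 2.6 units closer together.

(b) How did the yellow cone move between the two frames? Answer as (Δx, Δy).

(0.7, -3.0)

The yellow cone was at about (6.3, 7.5) and moved to about (7.0, 4.5).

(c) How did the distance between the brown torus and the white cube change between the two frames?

-2.6

Before: roughly 7.5 units apart; after: 4.9. That's 2.6 units closer together.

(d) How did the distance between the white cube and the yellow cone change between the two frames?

-4.3

The distance was about 8.3 in the first image and 4.0 in the second, so they moved 4.3 units closer together.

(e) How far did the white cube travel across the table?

3.0

The white cube moved from about (1.0, 1.1) to (3.2, 3.2), a distance of √(2.2² + 2.1²) ≈ 3.0.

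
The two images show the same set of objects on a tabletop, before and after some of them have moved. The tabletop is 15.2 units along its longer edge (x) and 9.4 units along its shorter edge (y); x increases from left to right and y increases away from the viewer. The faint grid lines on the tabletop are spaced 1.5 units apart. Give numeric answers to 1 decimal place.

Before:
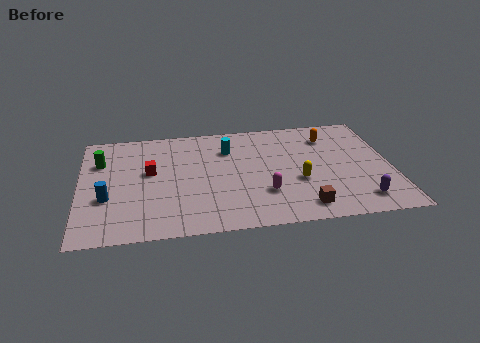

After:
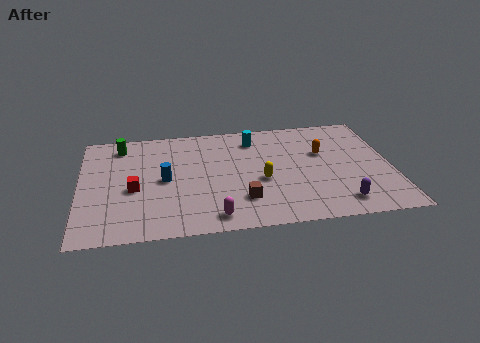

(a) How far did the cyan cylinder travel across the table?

1.5

The cyan cylinder moved from about (7.3, 6.9) to (8.6, 7.6), a distance of √(1.3² + 0.7²) ≈ 1.5.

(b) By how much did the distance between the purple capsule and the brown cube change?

+2.0

Before: roughly 2.8 units apart; after: 4.8. That's 2.0 units further apart.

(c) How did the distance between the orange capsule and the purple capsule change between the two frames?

-1.4

The distance was about 5.8 in the first image and 4.4 in the second, so they moved 1.4 units closer together.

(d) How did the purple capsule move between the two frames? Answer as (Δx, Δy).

(-1.0, -0.1)

The purple capsule was at about (13.5, 1.6) and moved to about (12.5, 1.5).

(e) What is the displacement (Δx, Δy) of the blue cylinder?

(2.8, 1.2)

The blue cylinder was at about (1.3, 3.4) and moved to about (4.1, 4.6).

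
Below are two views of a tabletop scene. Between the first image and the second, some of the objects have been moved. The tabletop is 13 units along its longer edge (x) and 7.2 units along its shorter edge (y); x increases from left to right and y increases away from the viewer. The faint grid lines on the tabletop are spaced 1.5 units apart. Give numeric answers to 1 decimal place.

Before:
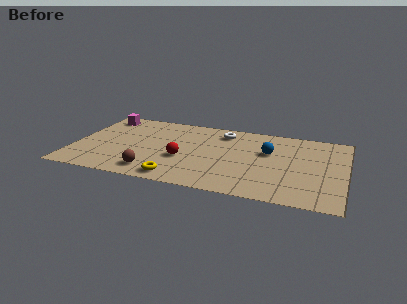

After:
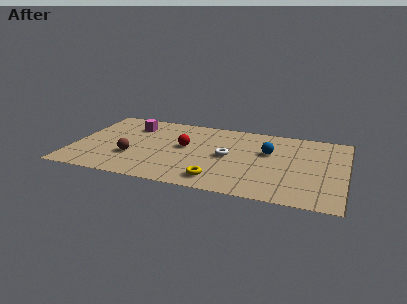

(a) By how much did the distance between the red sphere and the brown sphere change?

+0.8

The distance was about 2.1 in the first image and 2.9 in the second, so they moved 0.8 units further apart.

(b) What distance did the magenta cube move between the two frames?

1.6

The magenta cube was near (1.1, 6.1) before and (2.6, 5.5) after, so it travelled √(1.5² + 0.6²) ≈ 1.6 units.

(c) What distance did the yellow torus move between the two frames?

1.9

The yellow torus moved from about (5.2, 0.9) to (7.1, 1.2), a distance of √(1.9² + 0.3²) ≈ 1.9.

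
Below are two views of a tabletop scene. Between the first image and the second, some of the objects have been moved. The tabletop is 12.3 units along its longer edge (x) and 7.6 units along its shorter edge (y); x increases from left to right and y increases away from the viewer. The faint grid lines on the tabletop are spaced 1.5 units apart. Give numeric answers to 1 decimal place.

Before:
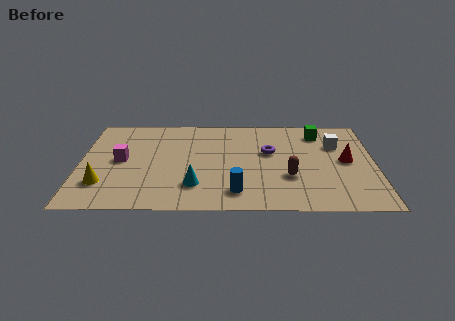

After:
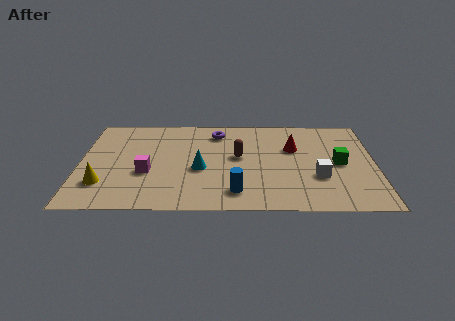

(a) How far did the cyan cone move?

1.3

From (4.8, 1.9) to (5.0, 3.2), the cyan cone covered √(0.2² + 1.3²) ≈ 1.3 units.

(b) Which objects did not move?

the yellow cone and the blue cylinder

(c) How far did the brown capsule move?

2.6

From (8.7, 2.6) to (6.6, 4.2), the brown capsule covered √(2.1² + 1.6²) ≈ 2.6 units.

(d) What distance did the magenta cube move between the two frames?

1.5

From (1.7, 3.9) to (2.8, 2.9), the magenta cube covered √(1.1² + 1.0²) ≈ 1.5 units.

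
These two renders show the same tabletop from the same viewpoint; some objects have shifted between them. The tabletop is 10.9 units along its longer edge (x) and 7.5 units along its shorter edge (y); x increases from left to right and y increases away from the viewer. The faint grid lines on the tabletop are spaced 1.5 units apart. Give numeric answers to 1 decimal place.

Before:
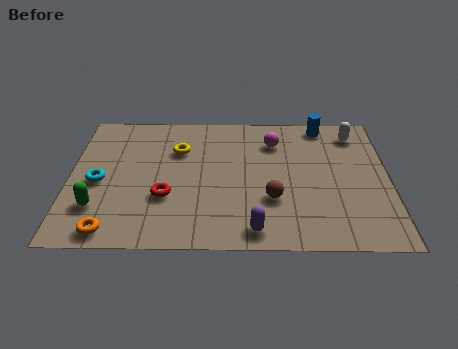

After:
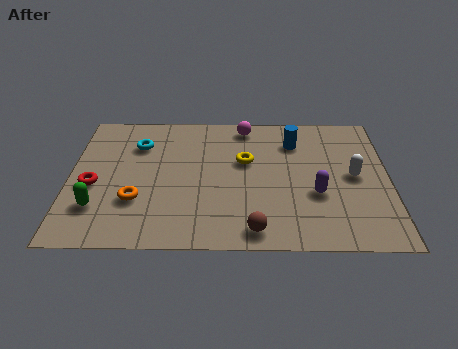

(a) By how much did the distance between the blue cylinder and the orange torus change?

-3.0

They were about 9.3 units apart before and 6.3 after — 3.0 units closer together.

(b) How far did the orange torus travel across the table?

1.8

From (1.5, 0.8) to (2.3, 2.4), the orange torus covered √(0.8² + 1.6²) ≈ 1.8 units.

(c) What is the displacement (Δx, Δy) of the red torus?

(-2.5, 0.6)

The red torus was at about (3.3, 2.6) and moved to about (0.8, 3.2).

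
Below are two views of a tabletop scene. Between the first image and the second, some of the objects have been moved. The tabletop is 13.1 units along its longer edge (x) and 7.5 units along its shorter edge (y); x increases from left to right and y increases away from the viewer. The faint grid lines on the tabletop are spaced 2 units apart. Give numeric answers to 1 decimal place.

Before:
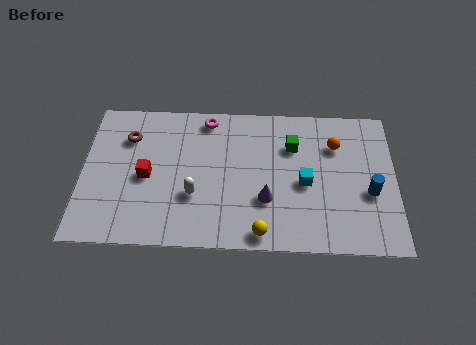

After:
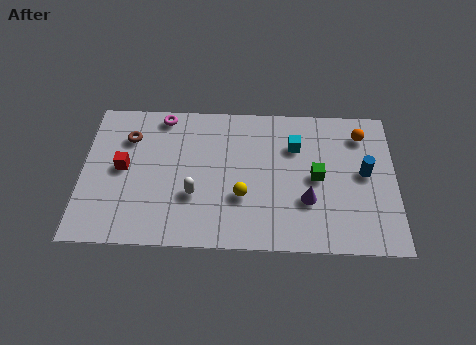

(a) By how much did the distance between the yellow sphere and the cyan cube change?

+0.3

The distance was about 3.2 in the first image and 3.5 in the second, so they moved 0.3 units further apart.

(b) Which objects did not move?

the brown torus and the white capsule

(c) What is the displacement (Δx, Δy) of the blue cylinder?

(-0.2, 1.0)

The blue cylinder was at about (12.0, 3.0) and moved to about (11.8, 4.0).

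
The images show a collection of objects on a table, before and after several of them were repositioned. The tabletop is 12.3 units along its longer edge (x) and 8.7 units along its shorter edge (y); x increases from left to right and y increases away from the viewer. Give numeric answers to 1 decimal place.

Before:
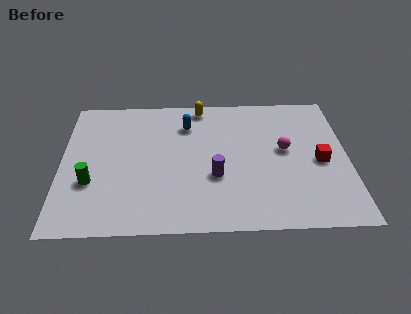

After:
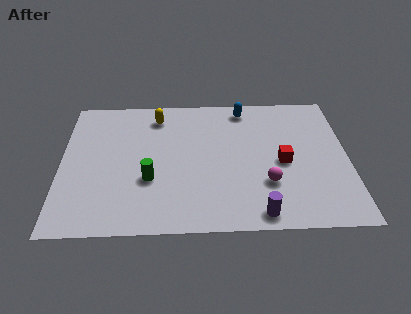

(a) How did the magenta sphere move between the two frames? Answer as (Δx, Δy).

(-0.8, -2.1)

The magenta sphere was at about (9.6, 4.8) and moved to about (8.8, 2.7).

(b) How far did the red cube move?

1.6

The red cube moved from about (11.1, 4.0) to (9.5, 4.0), a distance of √(1.6² + 0.0²) ≈ 1.6.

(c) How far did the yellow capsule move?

2.0

The yellow capsule was near (6.0, 7.8) before and (4.1, 7.2) after, so it travelled √(1.9² + 0.6²) ≈ 2.0 units.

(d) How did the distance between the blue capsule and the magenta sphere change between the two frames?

+0.4

They were about 4.6 units apart before and 5.0 after — 0.4 units further apart.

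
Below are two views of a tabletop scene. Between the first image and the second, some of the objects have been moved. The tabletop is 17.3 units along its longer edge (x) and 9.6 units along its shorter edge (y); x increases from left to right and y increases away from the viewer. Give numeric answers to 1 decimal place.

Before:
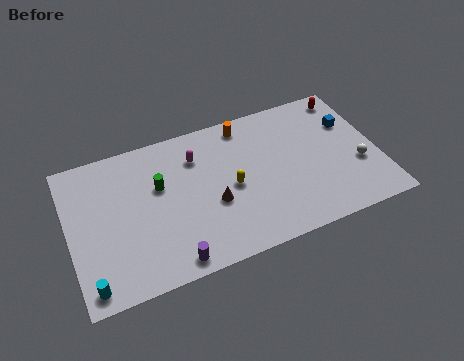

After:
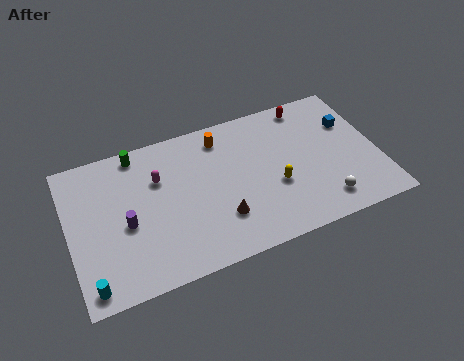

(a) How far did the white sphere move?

2.8

From (16.1, 3.5) to (13.9, 1.7), the white sphere covered √(2.2² + 1.8²) ≈ 2.8 units.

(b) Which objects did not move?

the cyan cylinder and the blue cube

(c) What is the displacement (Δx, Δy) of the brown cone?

(0.3, -1.1)

The brown cone started near (7.9, 3.8) and ended near (8.2, 2.7).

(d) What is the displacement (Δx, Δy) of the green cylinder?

(-1.0, 2.6)

The green cylinder was at about (5.1, 6.0) and moved to about (4.1, 8.6).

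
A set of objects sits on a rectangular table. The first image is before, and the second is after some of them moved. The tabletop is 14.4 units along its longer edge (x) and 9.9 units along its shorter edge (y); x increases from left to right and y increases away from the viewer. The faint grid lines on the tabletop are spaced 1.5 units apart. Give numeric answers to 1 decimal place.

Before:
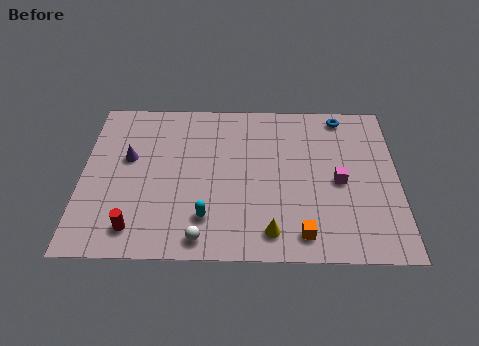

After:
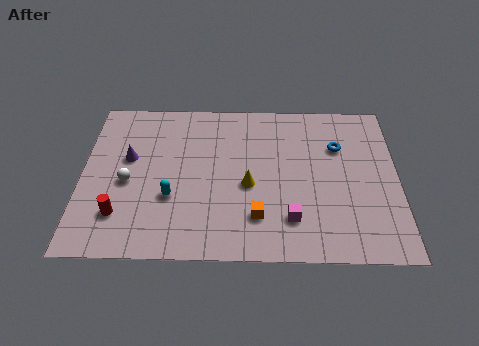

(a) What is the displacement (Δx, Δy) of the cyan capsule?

(-1.6, 1.2)

The cyan capsule started near (5.7, 2.3) and ended near (4.1, 3.5).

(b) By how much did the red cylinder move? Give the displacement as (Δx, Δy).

(-0.7, 0.8)

The red cylinder was at about (2.5, 1.6) and moved to about (1.8, 2.4).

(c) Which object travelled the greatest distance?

the white sphere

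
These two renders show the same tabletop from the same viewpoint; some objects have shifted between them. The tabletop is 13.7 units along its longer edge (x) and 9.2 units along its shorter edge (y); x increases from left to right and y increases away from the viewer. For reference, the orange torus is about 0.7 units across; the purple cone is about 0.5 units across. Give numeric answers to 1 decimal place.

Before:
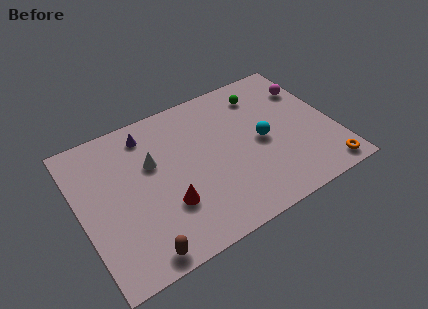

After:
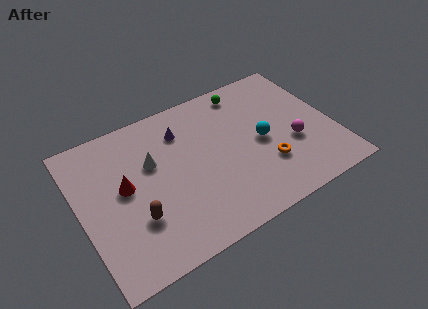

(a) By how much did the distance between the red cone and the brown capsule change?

-0.6

They were about 2.7 units apart before and 2.1 after — 0.6 units closer together.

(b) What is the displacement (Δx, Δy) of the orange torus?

(-2.9, 1.8)

From the two frames, the orange torus sits at roughly (12.7, 1.0) before and (9.8, 2.8) after.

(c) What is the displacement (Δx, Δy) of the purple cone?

(1.8, -0.7)

The purple cone started near (4.0, 7.7) and ended near (5.8, 7.0).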